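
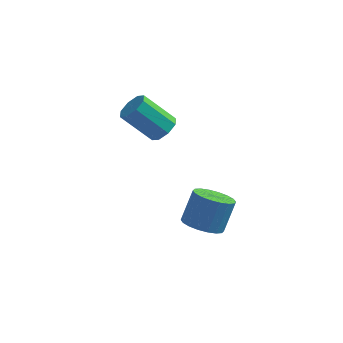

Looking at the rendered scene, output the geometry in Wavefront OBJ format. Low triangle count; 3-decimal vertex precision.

v -2.126 -2.146 0.732
v -1.542 -2.297 1.302
v -3.05 -2.406 2.818
v -3.634 -2.254 2.248
v -1.658 -1.677 1.232
v -3.165 -1.785 2.747
v -2.048 -1.331 0.869
v -3.555 -1.439 2.384
v -2.484 -1.462 0.426
v -3.991 -1.571 1.941
v -2.71 -1.994 0.162
v -4.218 -2.103 1.678
v -2.595 -2.615 0.233
v -4.102 -2.723 1.748
v -2.205 -2.961 0.596
v -3.712 -3.069 2.111
v -1.769 -2.829 1.039
v -3.276 -2.938 2.554
v 0.106 -3.96 -4.527
v 1.116 -4.306 -4.608
v 1.523 -3.486 -3.035
v 0.514 -3.14 -2.953
v 1.129 -3.885 -4.831
v 1.537 -3.065 -3.257
v 0.941 -3.479 -4.993
v 1.348 -2.659 -3.42
v 0.587 -3.169 -5.063
v 0.994 -2.349 -3.49
v 0.137 -3.015 -5.027
v 0.545 -2.195 -3.454
v -0.318 -3.048 -4.892
v 0.089 -2.228 -3.319
v -0.689 -3.262 -4.684
v -0.282 -2.442 -3.111
v -0.903 -3.614 -4.445
v -0.496 -2.794 -2.872
v -0.917 -4.035 -4.223
v -0.509 -3.215 -2.649
v -0.728 -4.441 -4.06
v -0.321 -3.621 -2.487
v -0.374 -4.751 -3.99
v 0.033 -3.931 -2.417
v 0.075 -4.905 -4.026
v 0.483 -4.085 -2.453
v 0.531 -4.872 -4.161
v 0.938 -4.052 -2.588
v 0.902 -4.658 -4.369
v 1.309 -3.838 -2.796
f 2 1 5
f 2 5 3
f 3 5 6
f 3 6 4
f 5 1 7
f 5 7 6
f 6 7 8
f 6 8 4
f 7 1 9
f 7 9 8
f 8 9 10
f 8 10 4
f 9 1 11
f 9 11 10
f 10 11 12
f 10 12 4
f 11 1 13
f 11 13 12
f 12 13 14
f 12 14 4
f 13 1 15
f 13 15 14
f 14 15 16
f 14 16 4
f 15 1 17
f 15 17 16
f 16 17 18
f 16 18 4
f 17 1 2
f 17 2 18
f 18 2 3
f 18 3 4
f 20 19 23
f 20 23 21
f 21 23 24
f 21 24 22
f 23 19 25
f 23 25 24
f 24 25 26
f 24 26 22
f 25 19 27
f 25 27 26
f 26 27 28
f 26 28 22
f 27 19 29
f 27 29 28
f 28 29 30
f 28 30 22
f 29 19 31
f 29 31 30
f 30 31 32
f 30 32 22
f 31 19 33
f 31 33 32
f 32 33 34
f 32 34 22
f 33 19 35
f 33 35 34
f 34 35 36
f 34 36 22
f 35 19 37
f 35 37 36
f 36 37 38
f 36 38 22
f 37 19 39
f 37 39 38
f 38 39 40
f 38 40 22
f 39 19 41
f 39 41 40
f 40 41 42
f 40 42 22
f 41 19 43
f 41 43 42
f 42 43 44
f 42 44 22
f 43 19 45
f 43 45 44
f 44 45 46
f 44 46 22
f 45 19 47
f 45 47 46
f 46 47 48
f 46 48 22
f 47 19 20
f 47 20 48
f 48 20 21
f 48 21 22



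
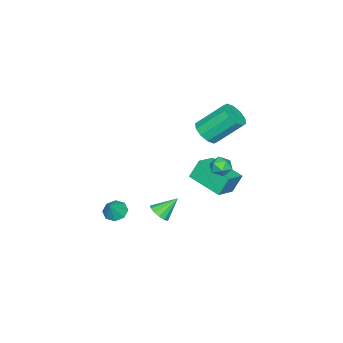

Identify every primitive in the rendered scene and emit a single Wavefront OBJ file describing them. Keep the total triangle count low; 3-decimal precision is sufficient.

v 2.153 -0.465 -3.605
v 2.667 -0.705 -3.961
v 2.787 -0.395 -2.735
v 2.637 -0.193 -3.98
v 2.323 0.159 -3.78
v 1.909 0.146 -3.477
v 1.638 -0.225 -3.25
v 1.668 -0.737 -3.231
v 1.982 -1.089 -3.431
v 2.396 -1.076 -3.734
v -2.941 1.884 0.045
v -2.252 2.338 -0.044
v -2.91 3.61 1.367
v -3.599 3.156 1.455
v -2.604 2.519 -0.371
v -3.262 3.791 1.04
v -3.085 2.457 -0.539
v -3.742 3.729 0.872
v -3.511 2.176 -0.484
v -4.168 3.448 0.927
v -3.719 1.784 -0.227
v -4.376 3.056 1.184
v -3.63 1.43 0.133
v -4.288 2.702 1.544
v -3.278 1.249 0.46
v -3.936 2.521 1.871
v -2.798 1.311 0.628
v -3.455 2.583 2.039
v -2.372 1.592 0.573
v -3.029 2.864 1.984
v -2.164 1.984 0.316
v -2.821 3.256 1.727
v -1.268 4.073 -0.995
v -0.942 4.475 -0.616
v -0.798 3.265 -0.544
v -0.472 3.667 -0.165
v -1.105 3.596 -0.088
v -1.395 4.096 -0.367
v -0.345 3.644 -0.793
v -0.635 4.144 -1.072
v -0.371 4.21 -0.491
v -0.841 4.18 -0.055
v -0.899 3.56 -1.105
v -1.369 3.53 -0.669
v -3.172 1.587 -3.334
v -3.563 1.941 -2.245
v -2.81 3.512 -3.829
v -3.201 3.865 -2.74
v -1.899 1.475 -2.84
v -2.29 1.828 -1.751
v -1.537 3.399 -3.335
v -1.928 3.753 -2.246
v 3.488 2.884 -1.645
v 3.976 2.88 -1.263
v 2.812 3.516 -0.775
v 4.003 3.171 -1.453
v 3.867 3.372 -1.704
v 3.61 3.418 -1.937
v 3.315 3.294 -2.077
v 3.074 3.041 -2.08
v 2.965 2.738 -1.945
v 3.022 2.481 -1.714
v 3.227 2.353 -1.462
v 3.515 2.393 -1.268
v 3.794 2.589 -1.194
f 2 1 4
f 2 4 3
f 4 1 5
f 4 5 3
f 5 1 6
f 5 6 3
f 6 1 7
f 6 7 3
f 7 1 8
f 7 8 3
f 8 1 9
f 8 9 3
f 9 1 10
f 9 10 3
f 10 1 2
f 10 2 3
f 12 11 15
f 12 15 13
f 13 15 16
f 13 16 14
f 15 11 17
f 15 17 16
f 16 17 18
f 16 18 14
f 17 11 19
f 17 19 18
f 18 19 20
f 18 20 14
f 19 11 21
f 19 21 20
f 20 21 22
f 20 22 14
f 21 11 23
f 21 23 22
f 22 23 24
f 22 24 14
f 23 11 25
f 23 25 24
f 24 25 26
f 24 26 14
f 25 11 27
f 25 27 26
f 26 27 28
f 26 28 14
f 27 11 29
f 27 29 28
f 28 29 30
f 28 30 14
f 29 11 31
f 29 31 30
f 30 31 32
f 30 32 14
f 31 11 12
f 31 12 32
f 32 12 13
f 32 13 14
f 33 44 38
f 33 38 34
f 33 34 40
f 33 40 43
f 33 43 44
f 34 38 42
f 38 44 37
f 44 43 35
f 43 40 39
f 40 34 41
f 36 42 37
f 36 37 35
f 36 35 39
f 36 39 41
f 36 41 42
f 37 42 38
f 35 37 44
f 39 35 43
f 41 39 40
f 42 41 34
f 46 48 45
f 49 46 45
f 45 48 47
f 47 49 45
f 46 52 48
f 50 46 49
f 50 52 46
f 48 52 47
f 51 49 47
f 47 52 51
f 51 50 49
f 52 50 51
f 54 53 56
f 54 56 55
f 56 53 57
f 56 57 55
f 57 53 58
f 57 58 55
f 58 53 59
f 58 59 55
f 59 53 60
f 59 60 55
f 60 53 61
f 60 61 55
f 61 53 62
f 61 62 55
f 62 53 63
f 62 63 55
f 63 53 64
f 63 64 55
f 64 53 65
f 64 65 55
f 65 53 54
f 65 54 55



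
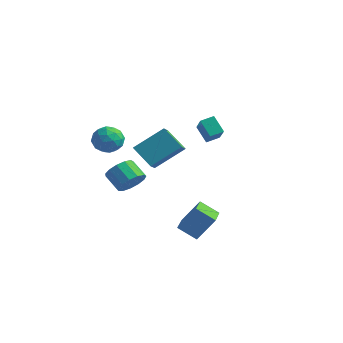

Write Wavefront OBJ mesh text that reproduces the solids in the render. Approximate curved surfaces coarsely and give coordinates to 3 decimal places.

v 3.059 -0.505 -4.443
v 2.113 -0.948 -3.74
v 3.671 0.257 -3.139
v 2.724 -0.186 -2.436
v 4.096 -2.054 -4.024
v 3.149 -2.497 -3.321
v 4.707 -1.292 -2.72
v 3.761 -1.735 -2.017
v -3.924 1.905 -1.235
v -2.893 3.331 0.086
v -4.268 2.628 -1.746
v -3.237 4.054 -0.426
v -2.563 1.846 -2.234
v -1.532 3.272 -0.914
v -2.907 2.569 -2.746
v -1.876 3.995 -1.425
v -3.638 -1.165 1.052
v -3.193 -0.827 0.276
v -2.327 -1.853 1.504
v -1.882 -1.515 0.728
v -2.155 -0.915 1.421
v -2.966 -0.49 1.142
v -2.554 -2.19 0.638
v -3.365 -1.765 0.359
v -2.523 -1.46 0.02
v -2.277 -0.673 0.504
v -3.243 -2.007 1.276
v -2.997 -1.22 1.76
v -3.531 -0.936 0.625
v -1.989 -1.744 1.155
v -2.15 -1.392 1.563
v -1.888 -1.193 1.107
v -3.397 -0.738 1.134
v -3.136 -0.539 0.677
v -2.526 -0.591 1.35
v -2.384 -2.141 1.103
v -2.123 -1.942 0.646
v -3.632 -1.487 0.673
v -3.37 -1.288 0.217
v -2.994 -2.089 0.43
v -2.875 -1.109 0.017
v -2.105 -1.513 0.283
v -2.5 -1.91 0.23
v -2.976 -1.66 0.066
v -2.731 -0.646 0.302
v -1.96 -1.05 0.567
v -2.121 -0.698 0.975
v -2.597 -0.448 0.811
v -2.337 -1.018 0.151
v -3.56 -1.63 1.213
v -2.789 -2.034 1.478
v -2.923 -2.232 0.969
v -3.399 -1.982 0.805
v -3.415 -1.167 1.497
v -2.645 -1.571 1.763
v -2.544 -1.02 1.714
v -3.02 -0.77 1.55
v -3.183 -1.662 1.629
v -0.182 2.93 1.132
v 0.815 2.063 2.185
v 0.182 3.628 1.363
v 1.179 2.761 2.416
v 0.621 2.799 0.264
v 1.618 1.932 1.317
v 0.985 3.497 0.495
v 1.982 2.63 1.548
v -0.896 -1.497 -1.749
v -0.386 -1.625 -1.018
v -1.414 -1.512 -0.281
v -1.924 -1.383 -1.011
v -0.392 -1.125 -1.103
v -1.42 -1.012 -0.365
v -0.557 -0.743 -1.392
v -1.585 -0.63 -0.655
v -0.831 -0.6 -1.795
v -1.859 -0.487 -1.058
v -1.125 -0.742 -2.183
v -2.153 -0.629 -1.446
v -1.346 -1.124 -2.433
v -2.374 -1.011 -1.696
v -1.425 -1.624 -2.466
v -2.452 -1.511 -1.729
v -1.335 -2.083 -2.271
v -2.363 -1.97 -1.534
v -1.107 -2.357 -1.91
v -2.134 -2.243 -1.173
v -0.811 -2.357 -1.498
v -1.839 -2.244 -0.761
v -0.542 -2.084 -1.166
v -1.57 -1.971 -0.428
f 2 4 1
f 5 2 1
f 1 4 3
f 3 5 1
f 2 8 4
f 6 2 5
f 6 8 2
f 4 8 3
f 7 5 3
f 3 8 7
f 7 6 5
f 8 6 7
f 10 12 9
f 13 10 9
f 9 12 11
f 11 13 9
f 10 16 12
f 14 10 13
f 14 16 10
f 12 16 11
f 15 13 11
f 11 16 15
f 15 14 13
f 16 14 15
f 17 54 33
f 54 28 57
f 33 57 22
f 54 57 33
f 17 33 29
f 33 22 34
f 29 34 18
f 33 34 29
f 17 29 38
f 29 18 39
f 38 39 24
f 29 39 38
f 17 38 50
f 38 24 53
f 50 53 27
f 38 53 50
f 17 50 54
f 50 27 58
f 54 58 28
f 50 58 54
f 18 34 45
f 34 22 48
f 45 48 26
f 34 48 45
f 22 57 35
f 57 28 56
f 35 56 21
f 57 56 35
f 28 58 55
f 58 27 51
f 55 51 19
f 58 51 55
f 27 53 52
f 53 24 40
f 52 40 23
f 53 40 52
f 24 39 44
f 39 18 41
f 44 41 25
f 39 41 44
f 20 46 32
f 46 26 47
f 32 47 21
f 46 47 32
f 20 32 30
f 32 21 31
f 30 31 19
f 32 31 30
f 20 30 37
f 30 19 36
f 37 36 23
f 30 36 37
f 20 37 42
f 37 23 43
f 42 43 25
f 37 43 42
f 20 42 46
f 42 25 49
f 46 49 26
f 42 49 46
f 21 47 35
f 47 26 48
f 35 48 22
f 47 48 35
f 19 31 55
f 31 21 56
f 55 56 28
f 31 56 55
f 23 36 52
f 36 19 51
f 52 51 27
f 36 51 52
f 25 43 44
f 43 23 40
f 44 40 24
f 43 40 44
f 26 49 45
f 49 25 41
f 45 41 18
f 49 41 45
f 60 62 59
f 63 60 59
f 59 62 61
f 61 63 59
f 60 66 62
f 64 60 63
f 64 66 60
f 62 66 61
f 65 63 61
f 61 66 65
f 65 64 63
f 66 64 65
f 68 67 71
f 68 71 69
f 69 71 72
f 69 72 70
f 71 67 73
f 71 73 72
f 72 73 74
f 72 74 70
f 73 67 75
f 73 75 74
f 74 75 76
f 74 76 70
f 75 67 77
f 75 77 76
f 76 77 78
f 76 78 70
f 77 67 79
f 77 79 78
f 78 79 80
f 78 80 70
f 79 67 81
f 79 81 80
f 80 81 82
f 80 82 70
f 81 67 83
f 81 83 82
f 82 83 84
f 82 84 70
f 83 67 85
f 83 85 84
f 84 85 86
f 84 86 70
f 85 67 87
f 85 87 86
f 86 87 88
f 86 88 70
f 87 67 89
f 87 89 88
f 88 89 90
f 88 90 70
f 89 67 68
f 89 68 90
f 90 68 69
f 90 69 70



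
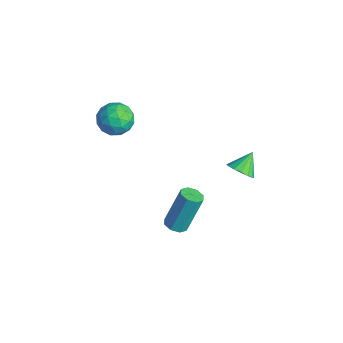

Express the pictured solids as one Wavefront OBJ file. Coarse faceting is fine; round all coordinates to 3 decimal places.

v 1.59 2.213 1.188
v 2.241 2.497 1.192
v 1.23 3.027 1.932
v 2.064 2.668 0.919
v 1.76 2.717 0.718
v 1.41 2.631 0.643
v 1.109 2.433 0.715
v 0.937 2.176 0.913
v 0.939 1.929 1.185
v 1.116 1.758 1.458
v 1.42 1.709 1.658
v 1.77 1.795 1.733
v 2.071 1.993 1.662
v 2.243 2.25 1.464
v 0.398 -0.427 -3.005
v 0.982 -0.496 -2.957
v 0.926 0.377 -1.026
v 0.342 0.447 -1.075
v 0.87 -0.099 -3.14
v 0.813 0.775 -1.209
v 0.481 0.107 -3.244
v 0.425 0.98 -1.313
v 0.044 -0.001 -3.208
v -0.012 0.873 -1.277
v -0.186 -0.357 -3.054
v -0.242 0.516 -1.123
v -0.073 -0.755 -2.871
v -0.13 0.119 -0.94
v 0.315 -0.96 -2.767
v 0.259 -0.087 -0.836
v 0.752 -0.853 -2.803
v 0.696 0.021 -0.872
v -3.134 -2.054 3.296
v -2.778 -1.639 4.043
v -1.782 -2.601 2.957
v -1.426 -2.186 3.704
v -2.007 -2.9 3.803
v -2.843 -2.561 4.013
v -1.717 -1.679 2.987
v -2.553 -1.34 3.197
v -1.903 -1.407 3.852
v -2.082 -2.162 4.356
v -2.478 -2.078 2.644
v -2.657 -2.833 3.148
v -3.074 -1.798 3.7
v -1.486 -2.442 3.3
v -1.827 -2.861 3.359
v -1.618 -2.617 3.798
v -3.112 -2.34 3.682
v -2.903 -2.096 4.121
v -2.45 -2.838 3.98
v -1.657 -2.144 2.879
v -1.448 -1.9 3.318
v -2.942 -1.623 3.202
v -2.733 -1.379 3.641
v -2.11 -1.402 3.02
v -2.351 -1.418 4.026
v -1.557 -1.74 3.826
v -1.728 -1.442 3.405
v -2.218 -1.243 3.528
v -2.456 -1.862 4.323
v -1.662 -2.184 4.123
v -2.003 -2.603 4.182
v -2.494 -2.404 4.305
v -1.942 -1.725 4.21
v -2.898 -2.056 2.877
v -2.104 -2.378 2.677
v -2.066 -1.836 2.695
v -2.557 -1.637 2.818
v -3.003 -2.5 3.174
v -2.209 -2.822 2.974
v -2.342 -2.997 3.472
v -2.832 -2.798 3.595
v -2.618 -2.515 2.79
f 2 1 4
f 2 4 3
f 4 1 5
f 4 5 3
f 5 1 6
f 5 6 3
f 6 1 7
f 6 7 3
f 7 1 8
f 7 8 3
f 8 1 9
f 8 9 3
f 9 1 10
f 9 10 3
f 10 1 11
f 10 11 3
f 11 1 12
f 11 12 3
f 12 1 13
f 12 13 3
f 13 1 14
f 13 14 3
f 14 1 2
f 14 2 3
f 16 15 19
f 16 19 17
f 17 19 20
f 17 20 18
f 19 15 21
f 19 21 20
f 20 21 22
f 20 22 18
f 21 15 23
f 21 23 22
f 22 23 24
f 22 24 18
f 23 15 25
f 23 25 24
f 24 25 26
f 24 26 18
f 25 15 27
f 25 27 26
f 26 27 28
f 26 28 18
f 27 15 29
f 27 29 28
f 28 29 30
f 28 30 18
f 29 15 31
f 29 31 30
f 30 31 32
f 30 32 18
f 31 15 16
f 31 16 32
f 32 16 17
f 32 17 18
f 33 70 49
f 70 44 73
f 49 73 38
f 70 73 49
f 33 49 45
f 49 38 50
f 45 50 34
f 49 50 45
f 33 45 54
f 45 34 55
f 54 55 40
f 45 55 54
f 33 54 66
f 54 40 69
f 66 69 43
f 54 69 66
f 33 66 70
f 66 43 74
f 70 74 44
f 66 74 70
f 34 50 61
f 50 38 64
f 61 64 42
f 50 64 61
f 38 73 51
f 73 44 72
f 51 72 37
f 73 72 51
f 44 74 71
f 74 43 67
f 71 67 35
f 74 67 71
f 43 69 68
f 69 40 56
f 68 56 39
f 69 56 68
f 40 55 60
f 55 34 57
f 60 57 41
f 55 57 60
f 36 62 48
f 62 42 63
f 48 63 37
f 62 63 48
f 36 48 46
f 48 37 47
f 46 47 35
f 48 47 46
f 36 46 53
f 46 35 52
f 53 52 39
f 46 52 53
f 36 53 58
f 53 39 59
f 58 59 41
f 53 59 58
f 36 58 62
f 58 41 65
f 62 65 42
f 58 65 62
f 37 63 51
f 63 42 64
f 51 64 38
f 63 64 51
f 35 47 71
f 47 37 72
f 71 72 44
f 47 72 71
f 39 52 68
f 52 35 67
f 68 67 43
f 52 67 68
f 41 59 60
f 59 39 56
f 60 56 40
f 59 56 60
f 42 65 61
f 65 41 57
f 61 57 34
f 65 57 61



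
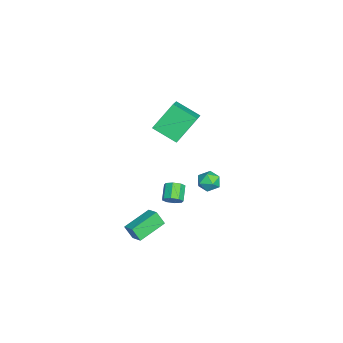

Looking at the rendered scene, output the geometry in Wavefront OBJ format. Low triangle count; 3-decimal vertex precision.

v 0.153 3.751 -0.553
v 0.889 3.89 -0.666
v 0.431 2.65 -0.094
v 1.167 2.789 -0.207
v 0.786 3.174 0.322
v 0.614 3.854 0.038
v 0.706 2.686 -0.798
v 0.534 3.366 -1.082
v 1.23 3.231 -0.818
v 1.28 3.533 -0.125
v 0.04 3.007 -0.635
v 0.09 3.309 0.058
v 2.712 1.425 -0.52
v 3.052 1.353 -0.031
v 2.169 1.383 0.589
v 1.828 1.455 0.1
v 2.992 1.795 -0.14
v 2.108 1.825 0.481
v 2.767 2.02 -0.471
v 1.883 2.051 0.149
v 2.51 1.897 -0.831
v 1.626 1.927 -0.211
v 2.371 1.497 -1.009
v 1.488 1.527 -0.389
v 2.432 1.055 -0.901
v 1.548 1.085 -0.28
v 2.657 0.829 -0.569
v 1.773 0.86 0.051
v 2.914 0.953 -0.209
v 2.03 0.983 0.411
v -3.279 1.294 0.098
v -3.778 -0.149 0.89
v -4.103 2.424 1.637
v -4.602 0.981 2.429
v -1.798 1.239 0.931
v -2.297 -0.204 1.723
v -2.622 2.369 2.47
v -3.121 0.926 3.262
v 2.949 0.563 -2.141
v 2.839 0.098 -1.308
v 3.599 1.066 -1.773
v 3.488 0.601 -0.941
v 4.192 -0.661 -2.659
v 4.081 -1.126 -1.827
v 4.841 -0.158 -2.292
v 4.731 -0.623 -1.459
f 1 12 6
f 1 6 2
f 1 2 8
f 1 8 11
f 1 11 12
f 2 6 10
f 6 12 5
f 12 11 3
f 11 8 7
f 8 2 9
f 4 10 5
f 4 5 3
f 4 3 7
f 4 7 9
f 4 9 10
f 5 10 6
f 3 5 12
f 7 3 11
f 9 7 8
f 10 9 2
f 14 13 17
f 14 17 15
f 15 17 18
f 15 18 16
f 17 13 19
f 17 19 18
f 18 19 20
f 18 20 16
f 19 13 21
f 19 21 20
f 20 21 22
f 20 22 16
f 21 13 23
f 21 23 22
f 22 23 24
f 22 24 16
f 23 13 25
f 23 25 24
f 24 25 26
f 24 26 16
f 25 13 27
f 25 27 26
f 26 27 28
f 26 28 16
f 27 13 29
f 27 29 28
f 28 29 30
f 28 30 16
f 29 13 14
f 29 14 30
f 30 14 15
f 30 15 16
f 32 34 31
f 35 32 31
f 31 34 33
f 33 35 31
f 32 38 34
f 36 32 35
f 36 38 32
f 34 38 33
f 37 35 33
f 33 38 37
f 37 36 35
f 38 36 37
f 40 42 39
f 43 40 39
f 39 42 41
f 41 43 39
f 40 46 42
f 44 40 43
f 44 46 40
f 42 46 41
f 45 43 41
f 41 46 45
f 45 44 43
f 46 44 45



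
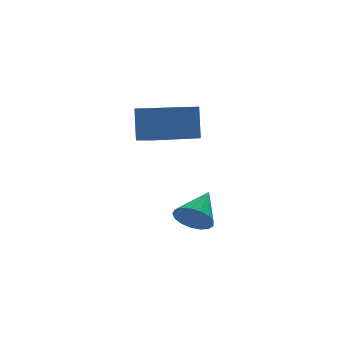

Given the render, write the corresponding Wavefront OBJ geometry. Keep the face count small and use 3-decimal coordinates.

v 2.249 0.96 -1.51
v 2.865 0.573 -1.819
v 3.251 1.9 -0.69
v 2.803 0.854 -2.064
v 2.613 1.159 -2.183
v 2.341 1.418 -2.147
v 2.047 1.573 -1.966
v 1.8 1.587 -1.68
v 1.655 1.457 -1.355
v 1.647 1.214 -1.066
v 1.777 0.912 -0.879
v 2.015 0.621 -0.836
v 2.306 0.408 -0.948
v 2.585 0.321 -1.188
v 2.787 0.381 -1.503
v 0.873 1.313 2.403
v 0.992 1.755 3.789
v 0.589 2.253 2.127
v 0.708 2.695 3.514
v 2.892 1.825 2.066
v 3.011 2.267 3.453
v 2.608 2.765 1.791
v 2.727 3.207 3.177
f 2 1 4
f 2 4 3
f 4 1 5
f 4 5 3
f 5 1 6
f 5 6 3
f 6 1 7
f 6 7 3
f 7 1 8
f 7 8 3
f 8 1 9
f 8 9 3
f 9 1 10
f 9 10 3
f 10 1 11
f 10 11 3
f 11 1 12
f 11 12 3
f 12 1 13
f 12 13 3
f 13 1 14
f 13 14 3
f 14 1 15
f 14 15 3
f 15 1 2
f 15 2 3
f 17 19 16
f 20 17 16
f 16 19 18
f 18 20 16
f 17 23 19
f 21 17 20
f 21 23 17
f 19 23 18
f 22 20 18
f 18 23 22
f 22 21 20
f 23 21 22



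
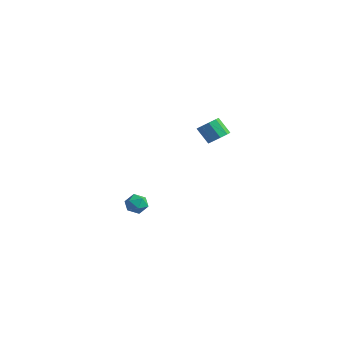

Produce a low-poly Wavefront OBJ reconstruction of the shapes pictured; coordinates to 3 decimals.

v -4.439 -0.62 -3.033
v -3.855 -0.435 -2.755
v -4.025 -1.605 -3.245
v -3.441 -1.42 -2.967
v -3.986 -1.502 -2.581
v -4.242 -0.893 -2.45
v -3.638 -1.147 -3.55
v -3.894 -0.538 -3.419
v -3.36 -0.76 -3.074
v -3.575 -0.98 -2.476
v -4.305 -1.06 -3.524
v -4.52 -1.28 -2.926
v 1.341 -0.827 3.493
v 1.816 -0.782 3.904
v 1.134 -0.849 4.699
v 0.659 -0.893 4.287
v 1.667 -0.39 3.809
v 0.984 -0.456 4.604
v 1.365 -0.201 3.565
v 0.682 -0.268 4.36
v 1.052 -0.306 3.288
v 0.369 -0.372 4.083
v 0.875 -0.654 3.106
v 0.192 -0.721 3.901
v 0.916 -1.083 3.105
v 0.233 -1.15 3.9
v 1.156 -1.392 3.286
v 0.473 -1.459 4.08
v 1.483 -1.437 3.563
v 0.8 -1.503 4.358
v 1.744 -1.196 3.807
v 1.061 -1.263 4.602
f 1 12 6
f 1 6 2
f 1 2 8
f 1 8 11
f 1 11 12
f 2 6 10
f 6 12 5
f 12 11 3
f 11 8 7
f 8 2 9
f 4 10 5
f 4 5 3
f 4 3 7
f 4 7 9
f 4 9 10
f 5 10 6
f 3 5 12
f 7 3 11
f 9 7 8
f 10 9 2
f 14 13 17
f 14 17 15
f 15 17 18
f 15 18 16
f 17 13 19
f 17 19 18
f 18 19 20
f 18 20 16
f 19 13 21
f 19 21 20
f 20 21 22
f 20 22 16
f 21 13 23
f 21 23 22
f 22 23 24
f 22 24 16
f 23 13 25
f 23 25 24
f 24 25 26
f 24 26 16
f 25 13 27
f 25 27 26
f 26 27 28
f 26 28 16
f 27 13 29
f 27 29 28
f 28 29 30
f 28 30 16
f 29 13 31
f 29 31 30
f 30 31 32
f 30 32 16
f 31 13 14
f 31 14 32
f 32 14 15
f 32 15 16



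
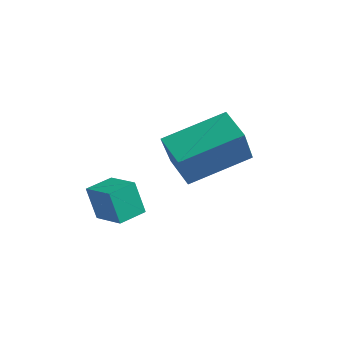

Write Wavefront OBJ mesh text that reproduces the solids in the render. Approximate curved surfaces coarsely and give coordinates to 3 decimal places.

v -1.734 1.522 -3.26
v -2.018 1.342 -2.035
v -1.732 2.521 -3.113
v -2.015 2.341 -1.888
v -0.545 1.479 -2.992
v -0.828 1.299 -1.767
v -0.542 2.478 -2.845
v -0.826 2.298 -1.62
v 0.232 2.822 -0.455
v 1.025 4.679 0.365
v 1.26 2.611 -0.973
v 2.053 4.469 -0.153
v 0.767 1.971 0.953
v 1.56 3.829 1.773
v 1.795 1.761 0.435
v 2.588 3.618 1.255
f 2 4 1
f 5 2 1
f 1 4 3
f 3 5 1
f 2 8 4
f 6 2 5
f 6 8 2
f 4 8 3
f 7 5 3
f 3 8 7
f 7 6 5
f 8 6 7
f 10 12 9
f 13 10 9
f 9 12 11
f 11 13 9
f 10 16 12
f 14 10 13
f 14 16 10
f 12 16 11
f 15 13 11
f 11 16 15
f 15 14 13
f 16 14 15



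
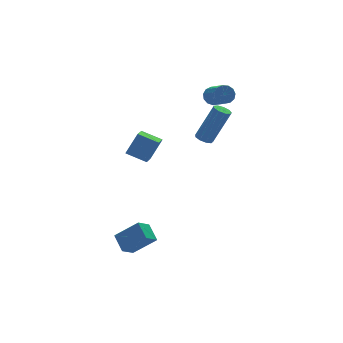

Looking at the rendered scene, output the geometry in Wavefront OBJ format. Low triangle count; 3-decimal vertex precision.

v 1.946 1.103 0.909
v 2.345 0.888 0.698
v 3.273 0.681 2.66
v 2.874 0.897 2.871
v 2.389 1.227 0.713
v 3.317 1.02 2.675
v 2.226 1.508 0.819
v 3.153 1.301 2.781
v 1.932 1.6 0.968
v 2.859 1.393 2.93
v 1.645 1.459 1.089
v 2.572 1.253 3.051
v 1.498 1.152 1.126
v 2.426 0.946 3.088
v 1.562 0.822 1.061
v 2.489 0.616 3.023
v 1.805 0.624 0.925
v 2.732 0.417 2.887
v 2.114 0.65 0.782
v 3.042 0.443 2.744
v -3.136 -2.684 -2.618
v -3.109 -1.762 -2.076
v -4.127 -2.071 -3.61
v -4.1 -1.149 -3.068
v -2.42 -2.391 -3.152
v -2.393 -1.469 -2.61
v -3.411 -1.778 -4.144
v -3.384 -0.856 -3.602
v -1.64 -0.132 1.132
v -2.274 -1.022 1.551
v -2.405 0.613 1.558
v -3.039 -0.276 1.977
v -0.961 -0.084 2.263
v -1.595 -0.973 2.682
v -1.726 0.662 2.689
v -2.36 -0.228 3.108
v 3.268 2.589 2.925
v 3.706 2.395 2.58
v 3.73 1.258 3.25
v 3.292 1.451 3.595
v 3.85 2.549 2.837
v 3.874 1.412 3.507
v 3.81 2.716 3.122
v 3.834 1.579 3.792
v 3.597 2.842 3.344
v 3.621 1.705 4.014
v 3.28 2.888 3.433
v 3.304 1.751 4.103
v 2.959 2.839 3.361
v 2.983 1.702 4.031
v 2.737 2.71 3.15
v 2.761 1.573 3.821
v 2.683 2.543 2.868
v 2.706 1.406 3.538
v 2.814 2.39 2.604
v 2.838 1.253 3.274
v 3.09 2.3 2.442
v 3.114 1.163 3.112
v 3.423 2.302 2.433
v 3.447 1.165 3.103
f 2 1 5
f 2 5 3
f 3 5 6
f 3 6 4
f 5 1 7
f 5 7 6
f 6 7 8
f 6 8 4
f 7 1 9
f 7 9 8
f 8 9 10
f 8 10 4
f 9 1 11
f 9 11 10
f 10 11 12
f 10 12 4
f 11 1 13
f 11 13 12
f 12 13 14
f 12 14 4
f 13 1 15
f 13 15 14
f 14 15 16
f 14 16 4
f 15 1 17
f 15 17 16
f 16 17 18
f 16 18 4
f 17 1 19
f 17 19 18
f 18 19 20
f 18 20 4
f 19 1 2
f 19 2 20
f 20 2 3
f 20 3 4
f 22 24 21
f 25 22 21
f 21 24 23
f 23 25 21
f 22 28 24
f 26 22 25
f 26 28 22
f 24 28 23
f 27 25 23
f 23 28 27
f 27 26 25
f 28 26 27
f 30 32 29
f 33 30 29
f 29 32 31
f 31 33 29
f 30 36 32
f 34 30 33
f 34 36 30
f 32 36 31
f 35 33 31
f 31 36 35
f 35 34 33
f 36 34 35
f 38 37 41
f 38 41 39
f 39 41 42
f 39 42 40
f 41 37 43
f 41 43 42
f 42 43 44
f 42 44 40
f 43 37 45
f 43 45 44
f 44 45 46
f 44 46 40
f 45 37 47
f 45 47 46
f 46 47 48
f 46 48 40
f 47 37 49
f 47 49 48
f 48 49 50
f 48 50 40
f 49 37 51
f 49 51 50
f 50 51 52
f 50 52 40
f 51 37 53
f 51 53 52
f 52 53 54
f 52 54 40
f 53 37 55
f 53 55 54
f 54 55 56
f 54 56 40
f 55 37 57
f 55 57 56
f 56 57 58
f 56 58 40
f 57 37 59
f 57 59 58
f 58 59 60
f 58 60 40
f 59 37 38
f 59 38 60
f 60 38 39
f 60 39 40



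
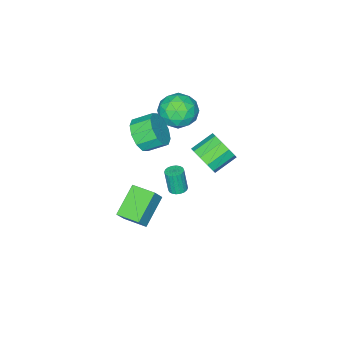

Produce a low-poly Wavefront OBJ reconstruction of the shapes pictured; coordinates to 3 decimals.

v 0.933 -3.316 -4.053
v -0.675 -3.724 -2.955
v 0.643 -1.948 -3.969
v -0.965 -2.357 -2.87
v 1.545 -3.243 -3.13
v -0.063 -3.652 -2.031
v 1.255 -1.876 -3.045
v -0.353 -2.284 -1.947
v 0.367 0.083 0.723
v 0.789 0.347 0.774
v 0.794 0.081 2.108
v 0.373 -0.183 2.057
v 0.63 0.5 0.805
v 0.636 0.234 2.139
v 0.419 0.571 0.82
v 0.425 0.305 2.154
v 0.199 0.545 0.816
v 0.204 0.278 2.15
v 0.011 0.427 0.793
v 0.017 0.161 2.127
v -0.106 0.241 0.757
v -0.1 -0.025 2.09
v -0.129 0.024 0.714
v -0.124 -0.242 2.047
v -0.054 -0.181 0.672
v -0.049 -0.447 2.006
v 0.104 -0.334 0.641
v 0.11 -0.6 1.975
v 0.315 -0.405 0.626
v 0.321 -0.671 1.96
v 0.536 -0.378 0.63
v 0.541 -0.645 1.964
v 0.723 -0.261 0.653
v 0.729 -0.527 1.987
v 0.84 -0.075 0.69
v 0.846 -0.341 2.023
v 0.864 0.142 0.733
v 0.869 -0.124 2.066
v 0.206 -2.762 3.116
v 0.789 -1.987 2.769
v 0.096 -1.203 3.356
v -0.486 -1.978 3.704
v 0.321 -2.085 2.348
v -0.371 -1.301 2.936
v -0.19 -2.442 2.221
v -0.883 -1.658 2.809
v -0.55 -2.921 2.436
v -1.243 -2.137 3.023
v -0.622 -3.339 2.91
v -1.314 -2.555 3.498
v -0.376 -3.537 3.464
v -1.069 -2.753 4.051
v 0.091 -3.439 3.884
v -0.601 -2.655 4.472
v 0.603 -3.082 4.011
v -0.09 -2.298 4.599
v 0.963 -2.603 3.797
v 0.27 -1.819 4.384
v 1.034 -2.185 3.322
v 0.342 -1.401 3.91
v -3.418 -2.269 3.773
v -2.362 -1.868 3.969
v -2.718 -3.552 2.631
v -1.662 -3.151 2.827
v -2.234 -3.692 3.66
v -2.666 -2.899 4.366
v -2.414 -2.521 2.234
v -2.846 -1.728 2.94
v -1.742 -2.024 3.018
v -1.63 -2.748 3.899
v -3.45 -2.672 2.701
v -3.338 -3.396 3.582
v -2.951 -1.956 3.971
v -2.129 -3.464 2.629
v -2.465 -3.782 3.119
v -1.844 -3.546 3.234
v -3.13 -2.562 4.204
v -2.51 -2.326 4.32
v -2.434 -3.398 4.138
v -2.57 -3.094 2.28
v -1.95 -2.858 2.396
v -3.236 -1.874 3.366
v -2.615 -1.638 3.481
v -2.646 -2.022 2.462
v -1.966 -1.812 3.527
v -1.555 -2.566 2.856
v -1.996 -2.195 2.508
v -2.251 -1.729 2.922
v -1.901 -2.237 4.046
v -1.49 -2.991 3.374
v -1.825 -3.309 3.864
v -2.08 -2.843 4.279
v -1.536 -2.329 3.487
v -3.59 -2.429 3.226
v -3.179 -3.183 2.554
v -3 -2.577 2.321
v -3.255 -2.111 2.736
v -3.525 -2.854 3.744
v -3.114 -3.608 3.073
v -2.829 -3.691 3.678
v -3.084 -3.225 4.092
v -3.544 -3.091 3.113
v -2.139 -0.54 0.797
v -1.702 0.173 1.248
v -2.944 0.513 1.914
v -3.381 -0.2 1.463
v -1.915 0.382 0.743
v -3.158 0.722 1.409
v -2.214 0.239 0.258
v -3.457 0.579 0.924
v -2.484 -0.202 -0.021
v -3.727 0.138 0.645
v -2.622 -0.771 0.013
v -3.865 -0.431 0.678
v -2.576 -1.253 0.346
v -3.818 -0.913 1.012
v -2.362 -1.462 0.851
v -3.605 -1.122 1.517
v -2.063 -1.319 1.336
v -3.306 -0.979 2.002
v -1.793 -0.878 1.615
v -3.036 -0.538 2.281
v -1.655 -0.309 1.582
v -2.898 0.031 2.247
f 2 4 1
f 5 2 1
f 1 4 3
f 3 5 1
f 2 8 4
f 6 2 5
f 6 8 2
f 4 8 3
f 7 5 3
f 3 8 7
f 7 6 5
f 8 6 7
f 10 9 13
f 10 13 11
f 11 13 14
f 11 14 12
f 13 9 15
f 13 15 14
f 14 15 16
f 14 16 12
f 15 9 17
f 15 17 16
f 16 17 18
f 16 18 12
f 17 9 19
f 17 19 18
f 18 19 20
f 18 20 12
f 19 9 21
f 19 21 20
f 20 21 22
f 20 22 12
f 21 9 23
f 21 23 22
f 22 23 24
f 22 24 12
f 23 9 25
f 23 25 24
f 24 25 26
f 24 26 12
f 25 9 27
f 25 27 26
f 26 27 28
f 26 28 12
f 27 9 29
f 27 29 28
f 28 29 30
f 28 30 12
f 29 9 31
f 29 31 30
f 30 31 32
f 30 32 12
f 31 9 33
f 31 33 32
f 32 33 34
f 32 34 12
f 33 9 35
f 33 35 34
f 34 35 36
f 34 36 12
f 35 9 37
f 35 37 36
f 36 37 38
f 36 38 12
f 37 9 10
f 37 10 38
f 38 10 11
f 38 11 12
f 40 39 43
f 40 43 41
f 41 43 44
f 41 44 42
f 43 39 45
f 43 45 44
f 44 45 46
f 44 46 42
f 45 39 47
f 45 47 46
f 46 47 48
f 46 48 42
f 47 39 49
f 47 49 48
f 48 49 50
f 48 50 42
f 49 39 51
f 49 51 50
f 50 51 52
f 50 52 42
f 51 39 53
f 51 53 52
f 52 53 54
f 52 54 42
f 53 39 55
f 53 55 54
f 54 55 56
f 54 56 42
f 55 39 57
f 55 57 56
f 56 57 58
f 56 58 42
f 57 39 59
f 57 59 58
f 58 59 60
f 58 60 42
f 59 39 40
f 59 40 60
f 60 40 41
f 60 41 42
f 61 98 77
f 98 72 101
f 77 101 66
f 98 101 77
f 61 77 73
f 77 66 78
f 73 78 62
f 77 78 73
f 61 73 82
f 73 62 83
f 82 83 68
f 73 83 82
f 61 82 94
f 82 68 97
f 94 97 71
f 82 97 94
f 61 94 98
f 94 71 102
f 98 102 72
f 94 102 98
f 62 78 89
f 78 66 92
f 89 92 70
f 78 92 89
f 66 101 79
f 101 72 100
f 79 100 65
f 101 100 79
f 72 102 99
f 102 71 95
f 99 95 63
f 102 95 99
f 71 97 96
f 97 68 84
f 96 84 67
f 97 84 96
f 68 83 88
f 83 62 85
f 88 85 69
f 83 85 88
f 64 90 76
f 90 70 91
f 76 91 65
f 90 91 76
f 64 76 74
f 76 65 75
f 74 75 63
f 76 75 74
f 64 74 81
f 74 63 80
f 81 80 67
f 74 80 81
f 64 81 86
f 81 67 87
f 86 87 69
f 81 87 86
f 64 86 90
f 86 69 93
f 90 93 70
f 86 93 90
f 65 91 79
f 91 70 92
f 79 92 66
f 91 92 79
f 63 75 99
f 75 65 100
f 99 100 72
f 75 100 99
f 67 80 96
f 80 63 95
f 96 95 71
f 80 95 96
f 69 87 88
f 87 67 84
f 88 84 68
f 87 84 88
f 70 93 89
f 93 69 85
f 89 85 62
f 93 85 89
f 104 103 107
f 104 107 105
f 105 107 108
f 105 108 106
f 107 103 109
f 107 109 108
f 108 109 110
f 108 110 106
f 109 103 111
f 109 111 110
f 110 111 112
f 110 112 106
f 111 103 113
f 111 113 112
f 112 113 114
f 112 114 106
f 113 103 115
f 113 115 114
f 114 115 116
f 114 116 106
f 115 103 117
f 115 117 116
f 116 117 118
f 116 118 106
f 117 103 119
f 117 119 118
f 118 119 120
f 118 120 106
f 119 103 121
f 119 121 120
f 120 121 122
f 120 122 106
f 121 103 123
f 121 123 122
f 122 123 124
f 122 124 106
f 123 103 104
f 123 104 124
f 124 104 105
f 124 105 106



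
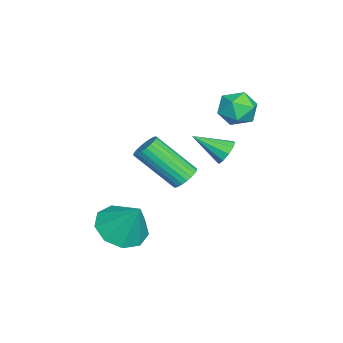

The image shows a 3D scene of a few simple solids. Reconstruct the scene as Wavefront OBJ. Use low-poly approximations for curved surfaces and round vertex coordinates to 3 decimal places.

v 3.241 -2.848 -1.174
v 4.162 -2.635 -1.631
v 3.739 -2.072 0.194
v 3.695 -2.105 -1.761
v 3.015 -1.923 -1.617
v 2.441 -2.174 -1.265
v 2.241 -2.74 -0.871
v 2.509 -3.357 -0.619
v 3.119 -3.735 -0.626
v 3.786 -3.699 -0.89
v 4.198 -3.265 -1.287
v 3.503 -0.533 1.804
v 3.873 -0.263 2.126
v 3.728 -1.697 3.497
v 3.357 -1.967 3.176
v 3.685 -0.176 2.196
v 3.54 -1.611 3.568
v 3.469 -0.145 2.207
v 3.324 -1.579 3.578
v 3.258 -0.172 2.156
v 3.113 -1.607 3.527
v 3.084 -0.254 2.052
v 2.939 -1.689 3.423
v 2.975 -0.378 1.91
v 2.83 -1.813 3.281
v 2.945 -0.527 1.752
v 2.8 -1.961 3.123
v 3 -0.675 1.602
v 2.855 -2.11 2.973
v 3.132 -0.803 1.483
v 2.987 -2.237 2.854
v 3.32 -0.889 1.412
v 3.175 -2.324 2.784
v 3.536 -0.921 1.402
v 3.391 -2.355 2.773
v 3.747 -0.893 1.453
v 3.602 -2.328 2.824
v 3.921 -0.811 1.557
v 3.776 -2.246 2.928
v 4.03 -0.687 1.699
v 3.885 -2.122 3.07
v 4.06 -0.539 1.857
v 3.915 -1.973 3.228
v 4.005 -0.39 2.007
v 3.86 -1.825 3.378
v 3.189 0.821 3.044
v 3.413 1.089 3.482
v 3.211 -0.361 3.756
v 3.069 1.101 3.514
v 2.77 1.007 3.367
v 2.631 0.842 3.097
v 2.705 0.669 2.806
v 2.964 0.554 2.607
v 3.308 0.541 2.575
v 3.607 0.635 2.722
v 3.746 0.801 2.992
v 3.672 0.974 3.283
v 0.488 1.4 3.757
v 0.917 0.867 3.286
v -0.617 0.653 3.594
v -0.188 0.12 3.123
v -0.032 0.174 3.937
v 0.651 0.636 4.038
v -0.351 0.884 2.842
v 0.332 1.346 2.943
v 0.399 0.548 2.721
v 0.596 0.109 3.398
v -0.296 1.411 3.482
v -0.099 0.972 4.159
f 2 1 4
f 2 4 3
f 4 1 5
f 4 5 3
f 5 1 6
f 5 6 3
f 6 1 7
f 6 7 3
f 7 1 8
f 7 8 3
f 8 1 9
f 8 9 3
f 9 1 10
f 9 10 3
f 10 1 11
f 10 11 3
f 11 1 2
f 11 2 3
f 13 12 16
f 13 16 14
f 14 16 17
f 14 17 15
f 16 12 18
f 16 18 17
f 17 18 19
f 17 19 15
f 18 12 20
f 18 20 19
f 19 20 21
f 19 21 15
f 20 12 22
f 20 22 21
f 21 22 23
f 21 23 15
f 22 12 24
f 22 24 23
f 23 24 25
f 23 25 15
f 24 12 26
f 24 26 25
f 25 26 27
f 25 27 15
f 26 12 28
f 26 28 27
f 27 28 29
f 27 29 15
f 28 12 30
f 28 30 29
f 29 30 31
f 29 31 15
f 30 12 32
f 30 32 31
f 31 32 33
f 31 33 15
f 32 12 34
f 32 34 33
f 33 34 35
f 33 35 15
f 34 12 36
f 34 36 35
f 35 36 37
f 35 37 15
f 36 12 38
f 36 38 37
f 37 38 39
f 37 39 15
f 38 12 40
f 38 40 39
f 39 40 41
f 39 41 15
f 40 12 42
f 40 42 41
f 41 42 43
f 41 43 15
f 42 12 44
f 42 44 43
f 43 44 45
f 43 45 15
f 44 12 13
f 44 13 45
f 45 13 14
f 45 14 15
f 47 46 49
f 47 49 48
f 49 46 50
f 49 50 48
f 50 46 51
f 50 51 48
f 51 46 52
f 51 52 48
f 52 46 53
f 52 53 48
f 53 46 54
f 53 54 48
f 54 46 55
f 54 55 48
f 55 46 56
f 55 56 48
f 56 46 57
f 56 57 48
f 57 46 47
f 57 47 48
f 58 69 63
f 58 63 59
f 58 59 65
f 58 65 68
f 58 68 69
f 59 63 67
f 63 69 62
f 69 68 60
f 68 65 64
f 65 59 66
f 61 67 62
f 61 62 60
f 61 60 64
f 61 64 66
f 61 66 67
f 62 67 63
f 60 62 69
f 64 60 68
f 66 64 65
f 67 66 59



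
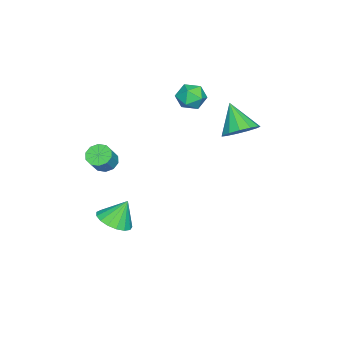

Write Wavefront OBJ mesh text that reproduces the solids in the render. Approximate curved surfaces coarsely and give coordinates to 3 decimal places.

v -0.97 2.205 1.685
v -0.169 2.398 2.319
v -1.85 1.295 3.075
v -0.539 2.848 2.379
v -1.046 3.094 2.219
v -1.529 3.058 1.89
v -1.835 2.751 1.496
v -1.866 2.271 1.161
v -1.613 1.77 0.993
v -1.156 1.407 1.045
v -0.64 1.298 1.3
v -0.228 1.477 1.677
v -0.053 1.887 2.057
v 3.138 -3.518 0.776
v 3.661 -3.296 0.367
v 4.405 -3.339 1.296
v 3.882 -3.562 1.704
v 3.468 -2.948 0.538
v 4.211 -2.991 1.467
v 3.149 -2.819 0.8
v 3.892 -2.862 1.728
v 2.825 -2.957 1.053
v 3.569 -3 1.981
v 2.622 -3.309 1.199
v 3.365 -3.352 2.128
v 2.615 -3.741 1.184
v 3.359 -3.784 2.113
v 2.809 -4.089 1.013
v 3.552 -4.132 1.942
v 3.128 -4.218 0.752
v 3.871 -4.261 1.68
v 3.451 -4.08 0.499
v 4.195 -4.123 1.427
v 3.655 -3.728 0.352
v 4.398 -3.771 1.281
v -2.474 -0.112 2.797
v -1.658 -0.127 3.186
v -2.462 -1.573 2.714
v -1.646 -1.588 3.103
v -2.371 -1.341 3.584
v -2.378 -0.439 3.635
v -1.742 -1.261 2.265
v -1.749 -0.359 2.316
v -1.205 -0.838 2.857
v -1.594 -0.887 3.672
v -2.526 -0.813 2.228
v -2.915 -0.862 3.043
v 2.313 -3.445 -4.32
v 3.23 -2.963 -4.226
v 1.867 -2.855 -2.98
v 2.946 -2.632 -4.466
v 2.516 -2.488 -4.673
v 2.041 -2.563 -4.799
v 1.627 -2.84 -4.815
v 1.371 -3.255 -4.717
v 1.331 -3.714 -4.529
v 1.515 -4.111 -4.292
v 1.883 -4.356 -4.062
v 2.349 -4.392 -3.891
v 2.807 -4.21 -3.818
v 3.152 -3.854 -3.86
v 3.304 -3.404 -4.007
f 2 1 4
f 2 4 3
f 4 1 5
f 4 5 3
f 5 1 6
f 5 6 3
f 6 1 7
f 6 7 3
f 7 1 8
f 7 8 3
f 8 1 9
f 8 9 3
f 9 1 10
f 9 10 3
f 10 1 11
f 10 11 3
f 11 1 12
f 11 12 3
f 12 1 13
f 12 13 3
f 13 1 2
f 13 2 3
f 15 14 18
f 15 18 16
f 16 18 19
f 16 19 17
f 18 14 20
f 18 20 19
f 19 20 21
f 19 21 17
f 20 14 22
f 20 22 21
f 21 22 23
f 21 23 17
f 22 14 24
f 22 24 23
f 23 24 25
f 23 25 17
f 24 14 26
f 24 26 25
f 25 26 27
f 25 27 17
f 26 14 28
f 26 28 27
f 27 28 29
f 27 29 17
f 28 14 30
f 28 30 29
f 29 30 31
f 29 31 17
f 30 14 32
f 30 32 31
f 31 32 33
f 31 33 17
f 32 14 34
f 32 34 33
f 33 34 35
f 33 35 17
f 34 14 15
f 34 15 35
f 35 15 16
f 35 16 17
f 36 47 41
f 36 41 37
f 36 37 43
f 36 43 46
f 36 46 47
f 37 41 45
f 41 47 40
f 47 46 38
f 46 43 42
f 43 37 44
f 39 45 40
f 39 40 38
f 39 38 42
f 39 42 44
f 39 44 45
f 40 45 41
f 38 40 47
f 42 38 46
f 44 42 43
f 45 44 37
f 49 48 51
f 49 51 50
f 51 48 52
f 51 52 50
f 52 48 53
f 52 53 50
f 53 48 54
f 53 54 50
f 54 48 55
f 54 55 50
f 55 48 56
f 55 56 50
f 56 48 57
f 56 57 50
f 57 48 58
f 57 58 50
f 58 48 59
f 58 59 50
f 59 48 60
f 59 60 50
f 60 48 61
f 60 61 50
f 61 48 62
f 61 62 50
f 62 48 49
f 62 49 50



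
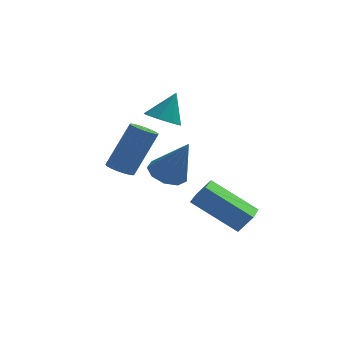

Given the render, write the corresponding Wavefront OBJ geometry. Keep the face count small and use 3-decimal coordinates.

v -3.111 1.249 -2.223
v -2.606 1.346 -2.468
v -1.844 1.989 -0.643
v -2.349 1.891 -0.397
v -2.726 1.568 -2.496
v -1.964 2.211 -0.671
v -2.923 1.726 -2.47
v -2.16 2.369 -0.644
v -3.156 1.79 -2.395
v -2.394 2.433 -0.569
v -3.381 1.747 -2.285
v -2.619 2.39 -0.46
v -3.552 1.605 -2.164
v -2.79 2.247 -0.338
v -3.636 1.392 -2.054
v -2.874 2.035 -0.228
v -3.616 1.151 -1.977
v -2.854 1.794 -0.152
v -3.496 0.929 -1.949
v -2.734 1.572 -0.124
v -3.3 0.771 -1.976
v -2.537 1.414 -0.15
v -3.066 0.707 -2.051
v -2.304 1.35 -0.225
v -2.841 0.75 -2.16
v -2.079 1.393 -0.335
v -2.67 0.893 -2.282
v -1.908 1.535 -0.456
v -2.586 1.105 -2.392
v -1.824 1.748 -0.566
v -0.798 -1.665 -0.838
v -0.229 -1.214 -1.026
v -0.002 -2.015 0.738
v -0.593 -0.946 -0.783
v -1.052 -1.015 -0.565
v -1.393 -1.387 -0.476
v -1.456 -1.89 -0.556
v -1.21 -2.288 -0.768
v -0.772 -2.394 -1.013
v -0.346 -2.16 -1.176
v -0.132 -1.694 -1.181
v 1.425 -0.323 -4.15
v -0.299 -0.155 -2.928
v 1.456 0.662 -4.243
v -0.268 0.831 -3.02
v 1.948 -0.271 -3.42
v 0.224 -0.102 -2.197
v 1.979 0.715 -3.512
v 0.255 0.883 -2.29
v -1.543 1.158 0.441
v -0.858 1.068 0.237
v -1.137 1.662 1.579
v -1.059 1.559 0.09
v -1.543 1.816 0.149
v -2.027 1.687 0.378
v -2.227 1.248 0.644
v -2.027 0.756 0.791
v -1.543 0.499 0.732
v -1.059 0.628 0.503
f 2 1 5
f 2 5 3
f 3 5 6
f 3 6 4
f 5 1 7
f 5 7 6
f 6 7 8
f 6 8 4
f 7 1 9
f 7 9 8
f 8 9 10
f 8 10 4
f 9 1 11
f 9 11 10
f 10 11 12
f 10 12 4
f 11 1 13
f 11 13 12
f 12 13 14
f 12 14 4
f 13 1 15
f 13 15 14
f 14 15 16
f 14 16 4
f 15 1 17
f 15 17 16
f 16 17 18
f 16 18 4
f 17 1 19
f 17 19 18
f 18 19 20
f 18 20 4
f 19 1 21
f 19 21 20
f 20 21 22
f 20 22 4
f 21 1 23
f 21 23 22
f 22 23 24
f 22 24 4
f 23 1 25
f 23 25 24
f 24 25 26
f 24 26 4
f 25 1 27
f 25 27 26
f 26 27 28
f 26 28 4
f 27 1 29
f 27 29 28
f 28 29 30
f 28 30 4
f 29 1 2
f 29 2 30
f 30 2 3
f 30 3 4
f 32 31 34
f 32 34 33
f 34 31 35
f 34 35 33
f 35 31 36
f 35 36 33
f 36 31 37
f 36 37 33
f 37 31 38
f 37 38 33
f 38 31 39
f 38 39 33
f 39 31 40
f 39 40 33
f 40 31 41
f 40 41 33
f 41 31 32
f 41 32 33
f 43 45 42
f 46 43 42
f 42 45 44
f 44 46 42
f 43 49 45
f 47 43 46
f 47 49 43
f 45 49 44
f 48 46 44
f 44 49 48
f 48 47 46
f 49 47 48
f 51 50 53
f 51 53 52
f 53 50 54
f 53 54 52
f 54 50 55
f 54 55 52
f 55 50 56
f 55 56 52
f 56 50 57
f 56 57 52
f 57 50 58
f 57 58 52
f 58 50 59
f 58 59 52
f 59 50 51
f 59 51 52



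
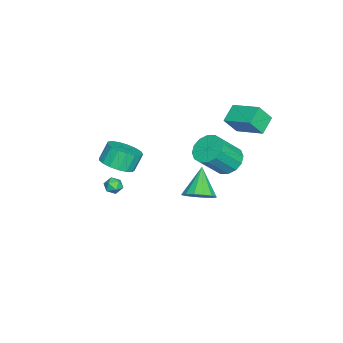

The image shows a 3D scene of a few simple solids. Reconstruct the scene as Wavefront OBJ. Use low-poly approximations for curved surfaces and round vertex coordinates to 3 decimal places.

v 2.16 3.901 2.728
v 3.073 4.136 2.289
v 4.073 3.174 3.853
v 3.16 2.939 4.292
v 2.964 4.551 2.614
v 3.964 3.59 4.178
v 2.639 4.792 2.97
v 3.639 3.83 4.533
v 2.186 4.794 3.261
v 3.186 3.832 4.824
v 1.726 4.556 3.409
v 2.726 3.595 4.972
v 1.383 4.144 3.375
v 2.382 3.182 4.938
v 1.247 3.666 3.167
v 2.247 2.704 4.731
v 1.356 3.25 2.842
v 2.356 2.289 4.406
v 1.681 3.01 2.487
v 2.681 2.048 4.05
v 2.134 3.008 2.196
v 3.134 2.046 3.759
v 2.594 3.245 2.048
v 3.594 2.284 3.611
v 2.938 3.658 2.082
v 3.937 2.696 3.645
v -1.939 1.288 -4.084
v -1.15 1.166 -3.343
v -3.421 1.112 -2.536
v -1.242 1.722 -3.368
v -1.521 2.162 -3.585
v -1.912 2.368 -3.936
v -2.311 2.284 -4.326
v -2.61 1.933 -4.652
v -2.729 1.41 -4.826
v -2.637 0.854 -4.801
v -2.358 0.414 -4.584
v -1.966 0.209 -4.233
v -1.568 0.292 -3.842
v -1.269 0.643 -3.517
v -1.228 -3.237 -3.633
v -0.678 -3.542 -3.46
v -1.742 -4.158 -3.62
v -1.192 -4.463 -3.447
v -1.488 -4.061 -3.028
v -1.17 -3.492 -3.036
v -1.25 -4.208 -4.044
v -0.932 -3.639 -4.052
v -0.692 -4.142 -3.714
v -0.839 -4.051 -3.086
v -1.581 -3.649 -3.994
v -1.728 -3.558 -3.366
v 4.052 -2.097 2.643
v 5.02 -1.724 2.978
v 4.496 -1.35 4.073
v 3.528 -1.723 3.737
v 4.805 -1.315 2.736
v 4.281 -0.941 3.831
v 4.418 -1.085 2.472
v 3.894 -0.711 3.567
v 3.947 -1.087 2.247
v 3.424 -0.713 3.342
v 3.501 -1.32 2.113
v 2.977 -0.946 3.208
v 3.18 -1.731 2.1
v 2.656 -1.357 3.195
v 3.059 -2.227 2.212
v 2.535 -1.852 3.306
v 3.166 -2.692 2.422
v 2.642 -2.318 3.517
v 3.475 -3.021 2.682
v 2.951 -2.647 3.777
v 3.917 -3.139 2.934
v 3.393 -2.765 4.029
v 4.39 -3.018 3.119
v 3.866 -2.643 4.214
v 4.785 -2.685 3.194
v 4.261 -2.311 4.289
v 5.012 -2.219 3.144
v 4.488 -1.845 4.239
v -4.533 3.517 1.828
v -4.048 2.82 2.99
v -3.674 5.278 2.526
v -3.189 4.58 3.688
v -3.391 3.22 1.172
v -2.906 2.522 2.334
v -2.532 4.98 1.87
v -2.047 4.283 3.032
f 2 1 5
f 2 5 3
f 3 5 6
f 3 6 4
f 5 1 7
f 5 7 6
f 6 7 8
f 6 8 4
f 7 1 9
f 7 9 8
f 8 9 10
f 8 10 4
f 9 1 11
f 9 11 10
f 10 11 12
f 10 12 4
f 11 1 13
f 11 13 12
f 12 13 14
f 12 14 4
f 13 1 15
f 13 15 14
f 14 15 16
f 14 16 4
f 15 1 17
f 15 17 16
f 16 17 18
f 16 18 4
f 17 1 19
f 17 19 18
f 18 19 20
f 18 20 4
f 19 1 21
f 19 21 20
f 20 21 22
f 20 22 4
f 21 1 23
f 21 23 22
f 22 23 24
f 22 24 4
f 23 1 25
f 23 25 24
f 24 25 26
f 24 26 4
f 25 1 2
f 25 2 26
f 26 2 3
f 26 3 4
f 28 27 30
f 28 30 29
f 30 27 31
f 30 31 29
f 31 27 32
f 31 32 29
f 32 27 33
f 32 33 29
f 33 27 34
f 33 34 29
f 34 27 35
f 34 35 29
f 35 27 36
f 35 36 29
f 36 27 37
f 36 37 29
f 37 27 38
f 37 38 29
f 38 27 39
f 38 39 29
f 39 27 40
f 39 40 29
f 40 27 28
f 40 28 29
f 41 52 46
f 41 46 42
f 41 42 48
f 41 48 51
f 41 51 52
f 42 46 50
f 46 52 45
f 52 51 43
f 51 48 47
f 48 42 49
f 44 50 45
f 44 45 43
f 44 43 47
f 44 47 49
f 44 49 50
f 45 50 46
f 43 45 52
f 47 43 51
f 49 47 48
f 50 49 42
f 54 53 57
f 54 57 55
f 55 57 58
f 55 58 56
f 57 53 59
f 57 59 58
f 58 59 60
f 58 60 56
f 59 53 61
f 59 61 60
f 60 61 62
f 60 62 56
f 61 53 63
f 61 63 62
f 62 63 64
f 62 64 56
f 63 53 65
f 63 65 64
f 64 65 66
f 64 66 56
f 65 53 67
f 65 67 66
f 66 67 68
f 66 68 56
f 67 53 69
f 67 69 68
f 68 69 70
f 68 70 56
f 69 53 71
f 69 71 70
f 70 71 72
f 70 72 56
f 71 53 73
f 71 73 72
f 72 73 74
f 72 74 56
f 73 53 75
f 73 75 74
f 74 75 76
f 74 76 56
f 75 53 77
f 75 77 76
f 76 77 78
f 76 78 56
f 77 53 79
f 77 79 78
f 78 79 80
f 78 80 56
f 79 53 54
f 79 54 80
f 80 54 55
f 80 55 56
f 82 84 81
f 85 82 81
f 81 84 83
f 83 85 81
f 82 88 84
f 86 82 85
f 86 88 82
f 84 88 83
f 87 85 83
f 83 88 87
f 87 86 85
f 88 86 87



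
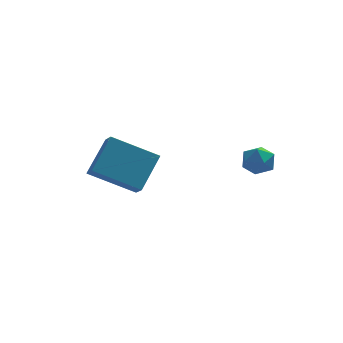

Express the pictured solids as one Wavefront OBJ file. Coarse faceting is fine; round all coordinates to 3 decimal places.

v -2.849 1.061 -2.488
v -2.736 0.426 -1.965
v -1.984 2.117 -1.392
v -1.872 1.481 -0.869
v -1.088 0.599 -3.431
v -0.976 -0.037 -2.908
v -0.224 1.654 -2.335
v -0.111 1.019 -1.812
v 2.175 -2.836 0.481
v 2.832 -2.726 0.574
v 2.408 -3.674 -0.174
v 3.065 -3.564 -0.081
v 2.688 -3.795 0.426
v 2.544 -3.277 0.831
v 2.696 -3.123 -0.431
v 2.552 -2.605 -0.026
v 3.154 -2.903 0.01
v 3.149 -3.319 0.54
v 2.091 -3.081 -0.14
v 2.086 -3.497 0.39
f 2 4 1
f 5 2 1
f 1 4 3
f 3 5 1
f 2 8 4
f 6 2 5
f 6 8 2
f 4 8 3
f 7 5 3
f 3 8 7
f 7 6 5
f 8 6 7
f 9 20 14
f 9 14 10
f 9 10 16
f 9 16 19
f 9 19 20
f 10 14 18
f 14 20 13
f 20 19 11
f 19 16 15
f 16 10 17
f 12 18 13
f 12 13 11
f 12 11 15
f 12 15 17
f 12 17 18
f 13 18 14
f 11 13 20
f 15 11 19
f 17 15 16
f 18 17 10



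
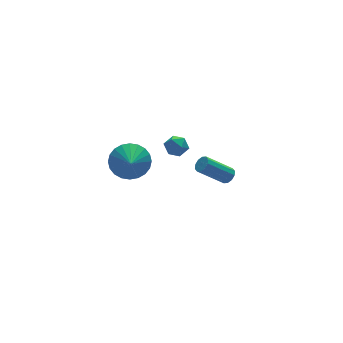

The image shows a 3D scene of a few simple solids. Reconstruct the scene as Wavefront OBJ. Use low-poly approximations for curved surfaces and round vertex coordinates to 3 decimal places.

v 4.473 2.004 -2.799
v 4.744 2.429 -2.634
v 3.339 2.841 -1.377
v 3.067 2.416 -1.541
v 4.55 2.522 -2.882
v 3.145 2.934 -1.624
v 4.327 2.417 -3.097
v 2.922 2.829 -1.84
v 4.159 2.155 -3.198
v 2.754 2.567 -1.941
v 4.111 1.835 -3.147
v 2.706 2.247 -1.89
v 4.201 1.579 -2.963
v 2.796 1.991 -1.706
v 4.395 1.486 -2.716
v 2.99 1.898 -1.458
v 4.618 1.591 -2.5
v 3.213 2.003 -1.243
v 4.786 1.853 -2.399
v 3.381 2.265 -1.142
v 4.834 2.173 -2.45
v 3.429 2.585 -1.193
v -0.207 -0.565 4.265
v 0.27 -0.814 3.843
v -0.89 -1.386 3.977
v -0.413 -1.635 3.555
v -0.32 -1.665 4.231
v 0.102 -1.158 4.409
v -0.722 -1.042 3.411
v -0.3 -0.535 3.589
v -0.049 -1.109 3.315
v 0.2 -1.494 3.822
v -0.82 -0.706 3.998
v -0.571 -1.091 4.505
v -2.73 -0.779 3.44
v -1.941 -1.403 3.073
v -3.19 -1.821 4.22
v -1.761 -1.232 3.408
v -1.727 -0.992 3.748
v -1.847 -0.719 4.041
v -2.101 -0.456 4.243
v -2.45 -0.242 4.322
v -2.843 -0.11 4.267
v -3.218 -0.08 4.086
v -3.518 -0.156 3.807
v -3.699 -0.327 3.472
v -3.732 -0.567 3.132
v -3.613 -0.84 2.839
v -3.359 -1.103 2.637
v -3.01 -1.317 2.558
v -2.617 -1.449 2.613
v -2.242 -1.479 2.794
f 2 1 5
f 2 5 3
f 3 5 6
f 3 6 4
f 5 1 7
f 5 7 6
f 6 7 8
f 6 8 4
f 7 1 9
f 7 9 8
f 8 9 10
f 8 10 4
f 9 1 11
f 9 11 10
f 10 11 12
f 10 12 4
f 11 1 13
f 11 13 12
f 12 13 14
f 12 14 4
f 13 1 15
f 13 15 14
f 14 15 16
f 14 16 4
f 15 1 17
f 15 17 16
f 16 17 18
f 16 18 4
f 17 1 19
f 17 19 18
f 18 19 20
f 18 20 4
f 19 1 21
f 19 21 20
f 20 21 22
f 20 22 4
f 21 1 2
f 21 2 22
f 22 2 3
f 22 3 4
f 23 34 28
f 23 28 24
f 23 24 30
f 23 30 33
f 23 33 34
f 24 28 32
f 28 34 27
f 34 33 25
f 33 30 29
f 30 24 31
f 26 32 27
f 26 27 25
f 26 25 29
f 26 29 31
f 26 31 32
f 27 32 28
f 25 27 34
f 29 25 33
f 31 29 30
f 32 31 24
f 36 35 38
f 36 38 37
f 38 35 39
f 38 39 37
f 39 35 40
f 39 40 37
f 40 35 41
f 40 41 37
f 41 35 42
f 41 42 37
f 42 35 43
f 42 43 37
f 43 35 44
f 43 44 37
f 44 35 45
f 44 45 37
f 45 35 46
f 45 46 37
f 46 35 47
f 46 47 37
f 47 35 48
f 47 48 37
f 48 35 49
f 48 49 37
f 49 35 50
f 49 50 37
f 50 35 51
f 50 51 37
f 51 35 52
f 51 52 37
f 52 35 36
f 52 36 37



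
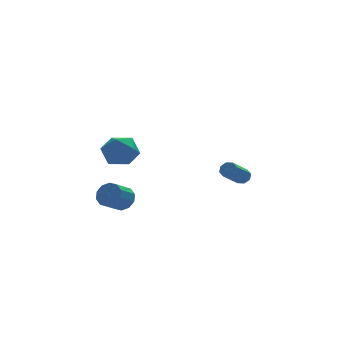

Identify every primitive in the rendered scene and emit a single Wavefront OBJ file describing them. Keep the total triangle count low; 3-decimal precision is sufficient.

v -3.44 -3.536 -3.605
v -2.831 -3.994 -3.143
v -3.872 -4.601 -2.374
v -4.48 -4.144 -2.835
v -2.918 -3.517 -2.884
v -3.959 -4.124 -2.114
v -3.204 -3.047 -2.9
v -4.245 -3.654 -2.13
v -3.58 -2.764 -3.185
v -4.621 -3.372 -2.415
v -3.902 -2.776 -3.63
v -4.943 -3.384 -2.861
v -4.048 -3.079 -4.066
v -5.089 -3.686 -3.297
v -3.961 -3.556 -4.326
v -5.002 -4.163 -3.556
v -3.675 -4.026 -4.31
v -4.716 -4.633 -3.54
v -3.299 -4.308 -4.025
v -4.34 -4.916 -3.255
v -2.977 -4.296 -3.579
v -4.018 -4.904 -2.81
v -4.753 -3.592 0.665
v -3.841 -2.891 1.132
v -3.399 -4.689 -0.332
v -2.487 -3.988 0.135
v -3.127 -4.75 0.877
v -3.963 -4.072 1.493
v -3.277 -3.508 -0.693
v -4.113 -2.83 -0.077
v -2.929 -2.84 0.293
v -2.836 -3.607 1.263
v -4.404 -3.973 -0.463
v -4.311 -4.74 0.507
v 4.249 -3.071 -3.137
v 4.689 -3.362 -2.871
v 3.41 -4.259 -1.738
v 2.971 -3.969 -2.003
v 4.593 -2.97 -2.668
v 3.315 -3.867 -1.535
v 4.296 -2.637 -2.74
v 3.018 -3.535 -1.606
v 3.972 -2.559 -3.044
v 2.693 -3.457 -1.91
v 3.81 -2.781 -3.402
v 2.531 -3.678 -2.269
v 3.905 -3.173 -3.605
v 2.627 -4.07 -2.472
v 4.202 -3.505 -3.534
v 2.924 -4.403 -2.4
v 4.527 -3.583 -3.23
v 3.248 -4.481 -2.096
f 2 1 5
f 2 5 3
f 3 5 6
f 3 6 4
f 5 1 7
f 5 7 6
f 6 7 8
f 6 8 4
f 7 1 9
f 7 9 8
f 8 9 10
f 8 10 4
f 9 1 11
f 9 11 10
f 10 11 12
f 10 12 4
f 11 1 13
f 11 13 12
f 12 13 14
f 12 14 4
f 13 1 15
f 13 15 14
f 14 15 16
f 14 16 4
f 15 1 17
f 15 17 16
f 16 17 18
f 16 18 4
f 17 1 19
f 17 19 18
f 18 19 20
f 18 20 4
f 19 1 21
f 19 21 20
f 20 21 22
f 20 22 4
f 21 1 2
f 21 2 22
f 22 2 3
f 22 3 4
f 23 34 28
f 23 28 24
f 23 24 30
f 23 30 33
f 23 33 34
f 24 28 32
f 28 34 27
f 34 33 25
f 33 30 29
f 30 24 31
f 26 32 27
f 26 27 25
f 26 25 29
f 26 29 31
f 26 31 32
f 27 32 28
f 25 27 34
f 29 25 33
f 31 29 30
f 32 31 24
f 36 35 39
f 36 39 37
f 37 39 40
f 37 40 38
f 39 35 41
f 39 41 40
f 40 41 42
f 40 42 38
f 41 35 43
f 41 43 42
f 42 43 44
f 42 44 38
f 43 35 45
f 43 45 44
f 44 45 46
f 44 46 38
f 45 35 47
f 45 47 46
f 46 47 48
f 46 48 38
f 47 35 49
f 47 49 48
f 48 49 50
f 48 50 38
f 49 35 51
f 49 51 50
f 50 51 52
f 50 52 38
f 51 35 36
f 51 36 52
f 52 36 37
f 52 37 38



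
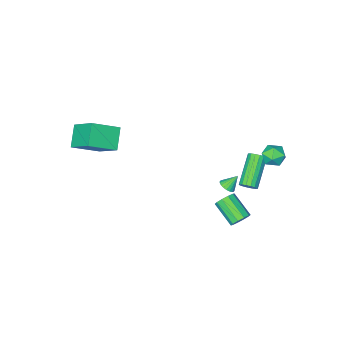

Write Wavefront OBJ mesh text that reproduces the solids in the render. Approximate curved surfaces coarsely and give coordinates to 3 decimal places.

v -3.252 -0.005 -3.97
v -2.832 -0.013 -3.646
v -3.848 0.185 -3.19
v -2.841 0.199 -3.705
v -2.92 0.376 -3.81
v -3.058 0.487 -3.942
v -3.228 0.513 -4.079
v -3.403 0.449 -4.197
v -3.552 0.306 -4.276
v -3.648 0.11 -4.302
v -3.676 -0.106 -4.27
v -3.631 -0.305 -4.187
v -3.52 -0.452 -4.066
v -3.363 -0.522 -3.928
v -3.186 -0.502 -3.798
v -3.021 -0.397 -3.697
v -2.896 -0.224 -3.644
v -4.238 3.878 1.428
v -3.469 3.773 1.372
v -4.431 2.767 0.868
v -3.662 2.662 0.812
v -4.007 2.643 1.509
v -3.888 3.33 1.855
v -4.012 3.21 0.385
v -3.893 3.897 0.731
v -3.329 3.36 0.727
v -3.327 3.01 1.422
v -4.573 3.53 0.818
v -4.571 3.18 1.513
v -2.056 3.58 -0.408
v -1.672 3.531 -0.047
v -2.979 2.531 1.209
v -3.364 2.58 0.848
v -1.783 3.751 0.013
v -3.09 2.751 1.269
v -1.957 3.932 -0.024
v -3.264 2.932 1.232
v -2.154 4.032 -0.149
v -3.461 3.033 1.107
v -2.328 4.029 -0.333
v -3.635 3.029 0.923
v -2.44 3.922 -0.535
v -3.747 2.923 0.721
v -2.465 3.738 -0.707
v -3.772 2.738 0.549
v -2.395 3.517 -0.811
v -3.702 2.518 0.445
v -2.248 3.31 -0.822
v -3.556 2.311 0.434
v -2.058 3.166 -0.739
v -3.365 2.166 0.517
v -1.866 3.116 -0.58
v -3.174 2.116 0.676
v -1.719 3.172 -0.381
v -3.026 2.173 0.875
v -1.649 3.322 -0.189
v -2.956 2.322 1.067
v -1.754 3.386 -3.45
v -1.156 3.302 -3.662
v -1.049 1.909 -2.803
v -1.646 1.994 -2.59
v -1.138 3.51 -3.326
v -1.031 2.117 -2.467
v -1.355 3.671 -3.038
v -1.248 2.278 -2.178
v -1.725 3.724 -2.907
v -1.617 2.331 -2.047
v -2.105 3.647 -2.983
v -1.998 2.255 -2.124
v -2.351 3.471 -3.237
v -2.244 2.078 -2.378
v -2.369 3.263 -3.573
v -2.262 1.87 -2.714
v -2.152 3.102 -3.862
v -2.045 1.709 -3.002
v -1.783 3.049 -3.993
v -1.675 1.656 -3.133
v -1.402 3.125 -3.916
v -1.295 1.733 -3.057
v 3.124 -3.282 0.063
v 2.357 -4.13 1.019
v 2.94 -1.721 1.3
v 2.173 -2.569 2.256
v 4.667 -3.751 0.884
v 3.9 -4.599 1.84
v 4.483 -2.19 2.121
v 3.716 -3.038 3.077
f 2 1 4
f 2 4 3
f 4 1 5
f 4 5 3
f 5 1 6
f 5 6 3
f 6 1 7
f 6 7 3
f 7 1 8
f 7 8 3
f 8 1 9
f 8 9 3
f 9 1 10
f 9 10 3
f 10 1 11
f 10 11 3
f 11 1 12
f 11 12 3
f 12 1 13
f 12 13 3
f 13 1 14
f 13 14 3
f 14 1 15
f 14 15 3
f 15 1 16
f 15 16 3
f 16 1 17
f 16 17 3
f 17 1 2
f 17 2 3
f 18 29 23
f 18 23 19
f 18 19 25
f 18 25 28
f 18 28 29
f 19 23 27
f 23 29 22
f 29 28 20
f 28 25 24
f 25 19 26
f 21 27 22
f 21 22 20
f 21 20 24
f 21 24 26
f 21 26 27
f 22 27 23
f 20 22 29
f 24 20 28
f 26 24 25
f 27 26 19
f 31 30 34
f 31 34 32
f 32 34 35
f 32 35 33
f 34 30 36
f 34 36 35
f 35 36 37
f 35 37 33
f 36 30 38
f 36 38 37
f 37 38 39
f 37 39 33
f 38 30 40
f 38 40 39
f 39 40 41
f 39 41 33
f 40 30 42
f 40 42 41
f 41 42 43
f 41 43 33
f 42 30 44
f 42 44 43
f 43 44 45
f 43 45 33
f 44 30 46
f 44 46 45
f 45 46 47
f 45 47 33
f 46 30 48
f 46 48 47
f 47 48 49
f 47 49 33
f 48 30 50
f 48 50 49
f 49 50 51
f 49 51 33
f 50 30 52
f 50 52 51
f 51 52 53
f 51 53 33
f 52 30 54
f 52 54 53
f 53 54 55
f 53 55 33
f 54 30 56
f 54 56 55
f 55 56 57
f 55 57 33
f 56 30 31
f 56 31 57
f 57 31 32
f 57 32 33
f 59 58 62
f 59 62 60
f 60 62 63
f 60 63 61
f 62 58 64
f 62 64 63
f 63 64 65
f 63 65 61
f 64 58 66
f 64 66 65
f 65 66 67
f 65 67 61
f 66 58 68
f 66 68 67
f 67 68 69
f 67 69 61
f 68 58 70
f 68 70 69
f 69 70 71
f 69 71 61
f 70 58 72
f 70 72 71
f 71 72 73
f 71 73 61
f 72 58 74
f 72 74 73
f 73 74 75
f 73 75 61
f 74 58 76
f 74 76 75
f 75 76 77
f 75 77 61
f 76 58 78
f 76 78 77
f 77 78 79
f 77 79 61
f 78 58 59
f 78 59 79
f 79 59 60
f 79 60 61
f 81 83 80
f 84 81 80
f 80 83 82
f 82 84 80
f 81 87 83
f 85 81 84
f 85 87 81
f 83 87 82
f 86 84 82
f 82 87 86
f 86 85 84
f 87 85 86



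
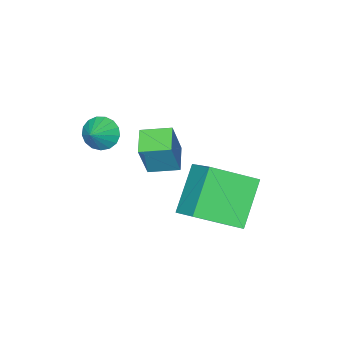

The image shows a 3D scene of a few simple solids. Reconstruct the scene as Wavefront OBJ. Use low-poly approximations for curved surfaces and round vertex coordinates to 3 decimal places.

v 0.654 0.57 2.517
v 1.17 0.645 3.945
v -0.043 1.436 2.723
v 0.473 1.511 4.151
v 1.407 1.249 2.209
v 1.923 1.324 3.637
v 0.71 2.115 2.415
v 1.226 2.19 3.843
v 1.264 -1.158 2.792
v 1.622 -1.736 2.585
v 2.056 -0.862 3.328
v 1.696 -1.504 2.347
v 1.671 -1.194 2.211
v 1.553 -0.875 2.209
v 1.369 -0.621 2.34
v 1.161 -0.49 2.575
v 0.977 -0.513 2.86
v 0.859 -0.683 3.129
v 0.833 -0.962 3.321
v 0.907 -1.286 3.392
v 1.062 -1.581 3.326
v 1.264 -1.779 3.138
v 1.466 -1.835 2.87
v -1.047 0.997 0.964
v -0.539 2.293 1.904
v -2.388 2.134 0.12
v -1.879 3.43 1.061
v 0.339 1.53 -0.521
v 0.848 2.826 0.42
v -1.001 2.667 -1.364
v -0.493 3.963 -0.424
f 2 4 1
f 5 2 1
f 1 4 3
f 3 5 1
f 2 8 4
f 6 2 5
f 6 8 2
f 4 8 3
f 7 5 3
f 3 8 7
f 7 6 5
f 8 6 7
f 10 9 12
f 10 12 11
f 12 9 13
f 12 13 11
f 13 9 14
f 13 14 11
f 14 9 15
f 14 15 11
f 15 9 16
f 15 16 11
f 16 9 17
f 16 17 11
f 17 9 18
f 17 18 11
f 18 9 19
f 18 19 11
f 19 9 20
f 19 20 11
f 20 9 21
f 20 21 11
f 21 9 22
f 21 22 11
f 22 9 23
f 22 23 11
f 23 9 10
f 23 10 11
f 25 27 24
f 28 25 24
f 24 27 26
f 26 28 24
f 25 31 27
f 29 25 28
f 29 31 25
f 27 31 26
f 30 28 26
f 26 31 30
f 30 29 28
f 31 29 30



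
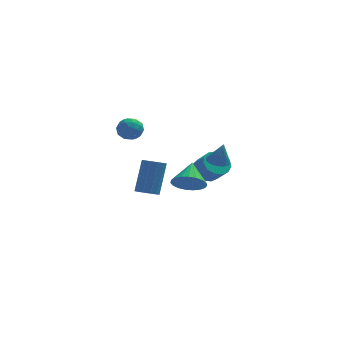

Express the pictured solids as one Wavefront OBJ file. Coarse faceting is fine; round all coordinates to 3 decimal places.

v 2.394 -4.26 -0.4
v 2.937 -3.924 -1.006
v 2.606 -3.12 0.42
v 2.613 -3.789 -1.111
v 2.252 -3.736 -1.092
v 1.915 -3.773 -0.954
v 1.661 -3.894 -0.72
v 1.534 -4.078 -0.431
v 1.556 -4.294 -0.136
v 1.722 -4.504 0.113
v 2.005 -4.672 0.273
v 2.355 -4.769 0.317
v 2.712 -4.777 0.237
v 3.014 -4.696 0.047
v 3.209 -4.54 -0.221
v 3.263 -4.335 -0.519
v 3.167 -4.117 -0.797
v 3.796 -3.88 0.917
v 4.292 -4.168 0.777
v 4.044 -4.02 2.083
v 4.367 -3.951 0.787
v 4.356 -3.723 0.817
v 4.26 -3.519 0.862
v 4.093 -3.37 0.915
v 3.881 -3.298 0.969
v 3.656 -3.316 1.015
v 3.452 -3.419 1.045
v 3.301 -3.592 1.057
v 3.225 -3.809 1.047
v 3.236 -4.037 1.017
v 3.333 -4.241 0.972
v 3.5 -4.39 0.919
v 3.712 -4.462 0.865
v 3.937 -4.445 0.82
v 4.141 -4.342 0.789
v -0.207 1.56 1.115
v 0.327 1.202 0.757
v -0.967 0.678 0.863
v -0.433 0.32 0.505
v -0.401 0.391 1.236
v 0.068 0.936 1.392
v -0.708 0.944 0.228
v -0.239 1.489 0.384
v 0.017 0.822 0.208
v 0.207 0.48 0.832
v -0.847 1.4 0.788
v -0.657 1.058 1.412
v 0.127 1.458 0.958
v -0.767 0.422 0.662
v -0.748 0.463 1.092
v -0.434 0.253 0.881
v -0.025 1.302 1.332
v 0.289 1.092 1.121
v -0.139 0.615 1.403
v -0.929 0.788 0.499
v -0.615 0.578 0.288
v -0.206 1.627 0.739
v 0.108 1.417 0.528
v -0.501 1.265 0.217
v 0.258 1.024 0.425
v -0.188 0.506 0.277
v -0.35 0.873 0.114
v -0.074 1.193 0.206
v 0.37 0.824 0.791
v -0.077 0.305 0.643
v -0.058 0.347 1.073
v 0.218 0.667 1.165
v 0.188 0.6 0.469
v -0.563 1.575 0.977
v -1.01 1.056 0.829
v -0.858 1.213 0.455
v -0.582 1.533 0.547
v -0.452 1.374 1.343
v -0.898 0.856 1.195
v -0.566 0.687 1.414
v -0.29 1.007 1.506
v -0.828 1.28 1.151
v 3.599 2.849 -3.157
v 3.977 3.499 -2.857
v 4.498 2.802 -2.002
v 4.121 2.151 -2.303
v 3.578 3.47 -2.638
v 4.099 2.772 -1.783
v 3.185 3.243 -2.583
v 3.707 2.546 -1.729
v 2.925 2.891 -2.711
v 3.446 2.194 -1.857
v 2.878 2.525 -2.981
v 3.399 1.828 -2.126
v 3.06 2.263 -3.307
v 3.582 1.566 -2.452
v 3.414 2.186 -3.585
v 3.935 1.489 -2.73
v 3.826 2.32 -3.727
v 4.348 1.622 -2.873
v 4.167 2.621 -3.689
v 4.688 1.924 -2.834
v 4.327 2.995 -3.482
v 4.848 2.298 -2.627
v 4.256 3.322 -3.172
v 4.778 2.625 -2.317
v 0.51 1.398 -4.022
v 1.011 1.008 -3.937
v 1.41 1.912 -2.152
v 0.91 2.302 -2.238
v 1.138 1.33 -4.128
v 1.537 2.234 -2.344
v 1.025 1.678 -4.279
v 1.425 2.582 -2.495
v 0.716 1.919 -4.332
v 1.115 2.823 -2.547
v 0.328 1.961 -4.267
v 0.728 2.865 -2.482
v 0.01 1.788 -4.108
v 0.409 2.692 -2.323
v -0.117 1.466 -3.916
v 0.282 2.37 -2.132
v -0.005 1.118 -3.765
v 0.395 2.022 -1.981
v 0.305 0.877 -3.713
v 0.704 1.781 -1.928
v 0.692 0.835 -3.778
v 1.092 1.739 -1.993
f 2 1 4
f 2 4 3
f 4 1 5
f 4 5 3
f 5 1 6
f 5 6 3
f 6 1 7
f 6 7 3
f 7 1 8
f 7 8 3
f 8 1 9
f 8 9 3
f 9 1 10
f 9 10 3
f 10 1 11
f 10 11 3
f 11 1 12
f 11 12 3
f 12 1 13
f 12 13 3
f 13 1 14
f 13 14 3
f 14 1 15
f 14 15 3
f 15 1 16
f 15 16 3
f 16 1 17
f 16 17 3
f 17 1 2
f 17 2 3
f 19 18 21
f 19 21 20
f 21 18 22
f 21 22 20
f 22 18 23
f 22 23 20
f 23 18 24
f 23 24 20
f 24 18 25
f 24 25 20
f 25 18 26
f 25 26 20
f 26 18 27
f 26 27 20
f 27 18 28
f 27 28 20
f 28 18 29
f 28 29 20
f 29 18 30
f 29 30 20
f 30 18 31
f 30 31 20
f 31 18 32
f 31 32 20
f 32 18 33
f 32 33 20
f 33 18 34
f 33 34 20
f 34 18 35
f 34 35 20
f 35 18 19
f 35 19 20
f 36 73 52
f 73 47 76
f 52 76 41
f 73 76 52
f 36 52 48
f 52 41 53
f 48 53 37
f 52 53 48
f 36 48 57
f 48 37 58
f 57 58 43
f 48 58 57
f 36 57 69
f 57 43 72
f 69 72 46
f 57 72 69
f 36 69 73
f 69 46 77
f 73 77 47
f 69 77 73
f 37 53 64
f 53 41 67
f 64 67 45
f 53 67 64
f 41 76 54
f 76 47 75
f 54 75 40
f 76 75 54
f 47 77 74
f 77 46 70
f 74 70 38
f 77 70 74
f 46 72 71
f 72 43 59
f 71 59 42
f 72 59 71
f 43 58 63
f 58 37 60
f 63 60 44
f 58 60 63
f 39 65 51
f 65 45 66
f 51 66 40
f 65 66 51
f 39 51 49
f 51 40 50
f 49 50 38
f 51 50 49
f 39 49 56
f 49 38 55
f 56 55 42
f 49 55 56
f 39 56 61
f 56 42 62
f 61 62 44
f 56 62 61
f 39 61 65
f 61 44 68
f 65 68 45
f 61 68 65
f 40 66 54
f 66 45 67
f 54 67 41
f 66 67 54
f 38 50 74
f 50 40 75
f 74 75 47
f 50 75 74
f 42 55 71
f 55 38 70
f 71 70 46
f 55 70 71
f 44 62 63
f 62 42 59
f 63 59 43
f 62 59 63
f 45 68 64
f 68 44 60
f 64 60 37
f 68 60 64
f 79 78 82
f 79 82 80
f 80 82 83
f 80 83 81
f 82 78 84
f 82 84 83
f 83 84 85
f 83 85 81
f 84 78 86
f 84 86 85
f 85 86 87
f 85 87 81
f 86 78 88
f 86 88 87
f 87 88 89
f 87 89 81
f 88 78 90
f 88 90 89
f 89 90 91
f 89 91 81
f 90 78 92
f 90 92 91
f 91 92 93
f 91 93 81
f 92 78 94
f 92 94 93
f 93 94 95
f 93 95 81
f 94 78 96
f 94 96 95
f 95 96 97
f 95 97 81
f 96 78 98
f 96 98 97
f 97 98 99
f 97 99 81
f 98 78 100
f 98 100 99
f 99 100 101
f 99 101 81
f 100 78 79
f 100 79 101
f 101 79 80
f 101 80 81
f 103 102 106
f 103 106 104
f 104 106 107
f 104 107 105
f 106 102 108
f 106 108 107
f 107 108 109
f 107 109 105
f 108 102 110
f 108 110 109
f 109 110 111
f 109 111 105
f 110 102 112
f 110 112 111
f 111 112 113
f 111 113 105
f 112 102 114
f 112 114 113
f 113 114 115
f 113 115 105
f 114 102 116
f 114 116 115
f 115 116 117
f 115 117 105
f 116 102 118
f 116 118 117
f 117 118 119
f 117 119 105
f 118 102 120
f 118 120 119
f 119 120 121
f 119 121 105
f 120 102 122
f 120 122 121
f 121 122 123
f 121 123 105
f 122 102 103
f 122 103 123
f 123 103 104
f 123 104 105

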